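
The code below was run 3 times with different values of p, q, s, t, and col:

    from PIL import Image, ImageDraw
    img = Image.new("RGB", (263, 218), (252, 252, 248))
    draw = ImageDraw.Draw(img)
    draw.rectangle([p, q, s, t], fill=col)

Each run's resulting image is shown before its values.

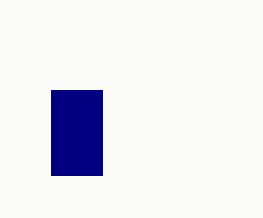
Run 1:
p = 51
q = 90
s = 102
t = 175
col = 'navy'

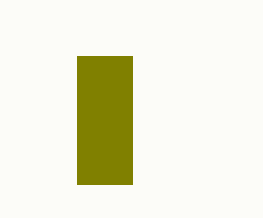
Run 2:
p = 77, q = 56, s = 132, t = 184, col = 'olive'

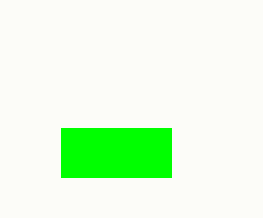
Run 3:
p = 61, q = 128, s = 171, t = 177, col = 'lime'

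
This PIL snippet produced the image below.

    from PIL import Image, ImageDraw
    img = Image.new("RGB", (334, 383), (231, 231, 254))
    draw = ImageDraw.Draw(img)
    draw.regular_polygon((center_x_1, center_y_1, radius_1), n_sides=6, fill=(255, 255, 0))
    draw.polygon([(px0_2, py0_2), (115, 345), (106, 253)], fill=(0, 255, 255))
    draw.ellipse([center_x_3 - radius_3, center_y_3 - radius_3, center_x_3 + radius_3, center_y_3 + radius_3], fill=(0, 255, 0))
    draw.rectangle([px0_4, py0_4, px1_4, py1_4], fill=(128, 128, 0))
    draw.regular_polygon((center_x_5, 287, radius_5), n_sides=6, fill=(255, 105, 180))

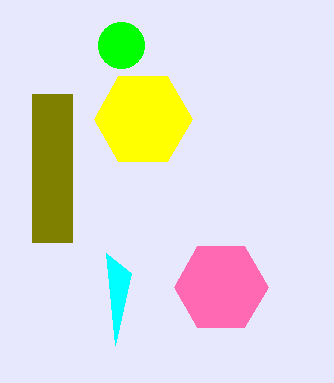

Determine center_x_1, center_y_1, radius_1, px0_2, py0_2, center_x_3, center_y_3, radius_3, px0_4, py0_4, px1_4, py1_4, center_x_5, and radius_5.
center_x_1 = 143; center_y_1 = 119; radius_1 = 49; px0_2 = 131; py0_2 = 273; center_x_3 = 121; center_y_3 = 45; radius_3 = 23; px0_4 = 32; py0_4 = 94; px1_4 = 72; py1_4 = 242; center_x_5 = 221; radius_5 = 47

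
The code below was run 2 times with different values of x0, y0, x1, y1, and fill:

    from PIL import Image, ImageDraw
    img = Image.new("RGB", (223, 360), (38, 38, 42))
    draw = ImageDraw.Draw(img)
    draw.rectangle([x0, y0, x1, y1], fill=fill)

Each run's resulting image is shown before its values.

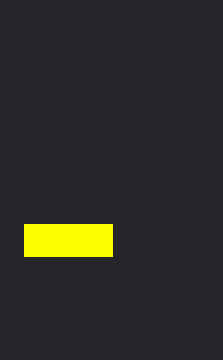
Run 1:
x0 = 24; y0 = 224; x1 = 112; y1 = 256; fill = 'yellow'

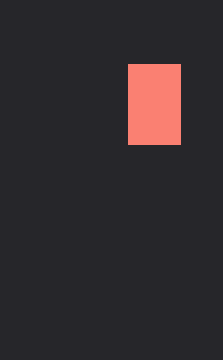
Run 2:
x0 = 128; y0 = 64; x1 = 180; y1 = 144; fill = 'salmon'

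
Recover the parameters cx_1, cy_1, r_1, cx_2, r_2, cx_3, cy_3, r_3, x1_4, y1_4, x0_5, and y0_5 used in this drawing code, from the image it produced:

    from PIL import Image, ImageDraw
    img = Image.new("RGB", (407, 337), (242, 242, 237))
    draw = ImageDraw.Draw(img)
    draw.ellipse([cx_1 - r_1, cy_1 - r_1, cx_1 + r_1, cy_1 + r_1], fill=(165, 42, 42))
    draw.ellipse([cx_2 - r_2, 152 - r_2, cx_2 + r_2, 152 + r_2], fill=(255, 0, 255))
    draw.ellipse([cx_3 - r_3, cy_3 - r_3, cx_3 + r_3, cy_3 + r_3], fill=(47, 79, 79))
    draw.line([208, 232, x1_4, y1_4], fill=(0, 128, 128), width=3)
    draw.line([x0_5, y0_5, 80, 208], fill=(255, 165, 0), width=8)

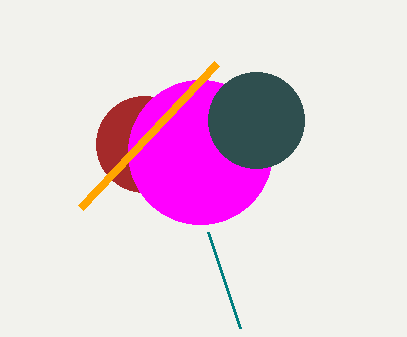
cx_1 = 144; cy_1 = 144; r_1 = 48; cx_2 = 200; r_2 = 72; cx_3 = 256; cy_3 = 120; r_3 = 48; x1_4 = 240; y1_4 = 328; x0_5 = 216; y0_5 = 64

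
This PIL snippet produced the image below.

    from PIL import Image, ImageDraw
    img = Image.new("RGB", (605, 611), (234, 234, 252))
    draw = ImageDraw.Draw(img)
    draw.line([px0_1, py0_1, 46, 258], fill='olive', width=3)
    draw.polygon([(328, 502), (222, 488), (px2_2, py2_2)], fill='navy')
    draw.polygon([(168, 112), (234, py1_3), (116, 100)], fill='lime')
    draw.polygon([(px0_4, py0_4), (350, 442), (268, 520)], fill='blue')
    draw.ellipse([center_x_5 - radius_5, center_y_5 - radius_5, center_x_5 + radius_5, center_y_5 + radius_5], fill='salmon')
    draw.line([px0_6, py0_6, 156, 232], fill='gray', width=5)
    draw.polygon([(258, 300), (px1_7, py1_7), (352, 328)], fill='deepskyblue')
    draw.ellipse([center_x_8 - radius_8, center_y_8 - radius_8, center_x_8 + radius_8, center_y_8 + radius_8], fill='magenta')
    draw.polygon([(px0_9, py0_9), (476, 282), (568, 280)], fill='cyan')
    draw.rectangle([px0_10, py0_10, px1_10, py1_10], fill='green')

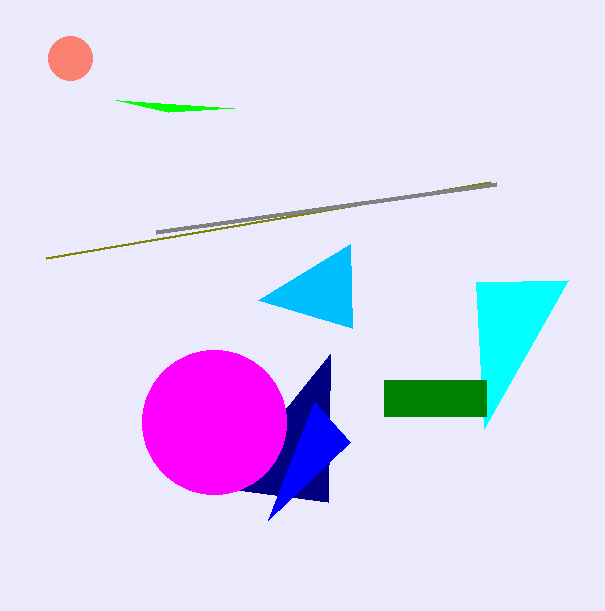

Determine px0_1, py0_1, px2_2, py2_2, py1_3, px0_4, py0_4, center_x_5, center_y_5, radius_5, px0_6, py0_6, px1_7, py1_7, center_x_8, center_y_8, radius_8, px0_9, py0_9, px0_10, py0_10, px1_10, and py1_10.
px0_1 = 490
py0_1 = 182
px2_2 = 330
py2_2 = 354
py1_3 = 108
px0_4 = 314
py0_4 = 402
center_x_5 = 70
center_y_5 = 58
radius_5 = 22
px0_6 = 496
py0_6 = 184
px1_7 = 350
py1_7 = 244
center_x_8 = 214
center_y_8 = 422
radius_8 = 72
px0_9 = 484
py0_9 = 428
px0_10 = 384
py0_10 = 380
px1_10 = 486
py1_10 = 416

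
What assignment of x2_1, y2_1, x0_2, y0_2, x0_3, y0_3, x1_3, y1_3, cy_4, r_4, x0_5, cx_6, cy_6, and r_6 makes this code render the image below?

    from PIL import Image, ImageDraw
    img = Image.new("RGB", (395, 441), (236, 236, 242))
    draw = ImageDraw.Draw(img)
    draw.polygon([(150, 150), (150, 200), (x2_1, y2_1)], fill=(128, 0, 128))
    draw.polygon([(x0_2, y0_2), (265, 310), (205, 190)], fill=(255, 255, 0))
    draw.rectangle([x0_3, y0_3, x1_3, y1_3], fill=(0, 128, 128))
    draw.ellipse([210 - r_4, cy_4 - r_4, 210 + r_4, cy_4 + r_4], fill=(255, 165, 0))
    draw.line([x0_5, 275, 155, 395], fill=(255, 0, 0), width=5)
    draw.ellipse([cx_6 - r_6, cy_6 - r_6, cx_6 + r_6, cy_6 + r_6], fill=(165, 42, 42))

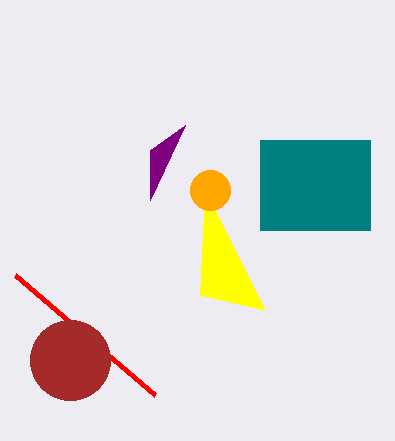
x2_1 = 185, y2_1 = 125, x0_2 = 200, y0_2 = 295, x0_3 = 260, y0_3 = 140, x1_3 = 370, y1_3 = 230, cy_4 = 190, r_4 = 20, x0_5 = 15, cx_6 = 70, cy_6 = 360, r_6 = 40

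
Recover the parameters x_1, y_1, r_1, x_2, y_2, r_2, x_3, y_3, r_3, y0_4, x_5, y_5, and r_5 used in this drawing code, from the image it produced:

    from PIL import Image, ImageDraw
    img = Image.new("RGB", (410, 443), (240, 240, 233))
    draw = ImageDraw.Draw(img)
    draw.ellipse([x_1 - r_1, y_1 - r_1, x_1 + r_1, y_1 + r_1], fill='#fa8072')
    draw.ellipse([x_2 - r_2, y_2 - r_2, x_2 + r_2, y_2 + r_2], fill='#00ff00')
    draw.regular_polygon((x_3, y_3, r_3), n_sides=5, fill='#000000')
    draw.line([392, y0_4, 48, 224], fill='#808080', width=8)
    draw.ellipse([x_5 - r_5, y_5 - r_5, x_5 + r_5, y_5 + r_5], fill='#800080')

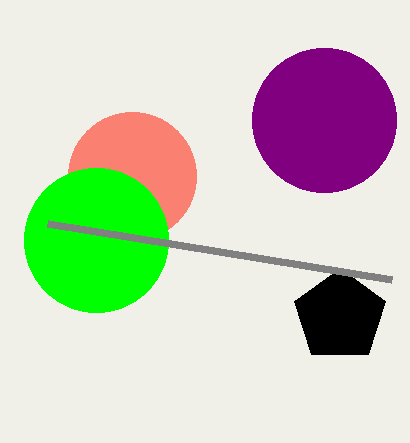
x_1 = 132, y_1 = 176, r_1 = 64, x_2 = 96, y_2 = 240, r_2 = 72, x_3 = 340, y_3 = 316, r_3 = 48, y0_4 = 280, x_5 = 324, y_5 = 120, r_5 = 72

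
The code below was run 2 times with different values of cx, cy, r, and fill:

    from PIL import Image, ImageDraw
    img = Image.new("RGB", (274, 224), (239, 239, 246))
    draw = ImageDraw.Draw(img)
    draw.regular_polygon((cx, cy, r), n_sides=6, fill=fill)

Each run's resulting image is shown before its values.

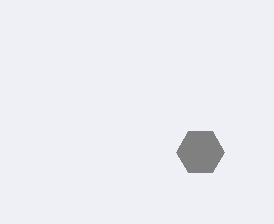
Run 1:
cx = 200, cy = 152, r = 24, fill = 'gray'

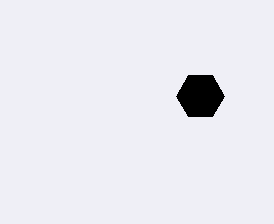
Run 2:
cx = 200, cy = 96, r = 24, fill = 'black'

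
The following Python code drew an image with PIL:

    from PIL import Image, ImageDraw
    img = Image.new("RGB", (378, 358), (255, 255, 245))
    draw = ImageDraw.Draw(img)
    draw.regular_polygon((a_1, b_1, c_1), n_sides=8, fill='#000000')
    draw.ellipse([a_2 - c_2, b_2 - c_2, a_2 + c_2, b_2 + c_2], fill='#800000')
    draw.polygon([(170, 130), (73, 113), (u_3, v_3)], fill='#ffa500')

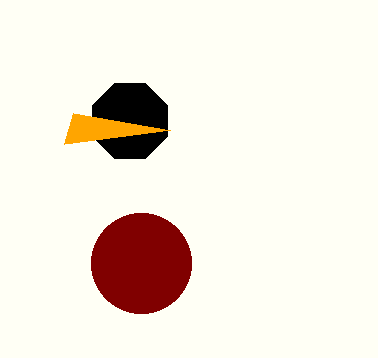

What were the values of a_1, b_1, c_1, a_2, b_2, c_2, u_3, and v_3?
a_1 = 130
b_1 = 121
c_1 = 41
a_2 = 141
b_2 = 263
c_2 = 50
u_3 = 64
v_3 = 144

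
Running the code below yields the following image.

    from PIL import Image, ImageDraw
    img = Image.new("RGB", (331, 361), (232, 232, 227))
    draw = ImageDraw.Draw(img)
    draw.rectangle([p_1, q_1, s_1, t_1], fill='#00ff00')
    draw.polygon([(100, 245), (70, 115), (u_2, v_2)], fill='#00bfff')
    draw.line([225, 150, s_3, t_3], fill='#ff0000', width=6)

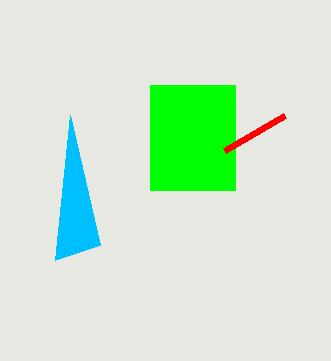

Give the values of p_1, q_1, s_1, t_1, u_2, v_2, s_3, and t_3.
p_1 = 150
q_1 = 85
s_1 = 235
t_1 = 190
u_2 = 55
v_2 = 260
s_3 = 285
t_3 = 115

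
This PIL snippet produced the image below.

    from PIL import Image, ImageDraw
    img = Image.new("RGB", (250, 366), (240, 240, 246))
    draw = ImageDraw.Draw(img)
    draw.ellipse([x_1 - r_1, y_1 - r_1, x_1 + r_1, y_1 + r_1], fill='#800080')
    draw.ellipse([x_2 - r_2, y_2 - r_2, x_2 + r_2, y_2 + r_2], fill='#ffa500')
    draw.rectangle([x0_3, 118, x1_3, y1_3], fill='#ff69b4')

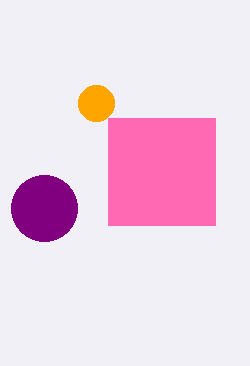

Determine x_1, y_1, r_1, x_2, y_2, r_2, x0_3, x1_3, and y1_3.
x_1 = 44, y_1 = 208, r_1 = 33, x_2 = 96, y_2 = 103, r_2 = 18, x0_3 = 108, x1_3 = 215, y1_3 = 225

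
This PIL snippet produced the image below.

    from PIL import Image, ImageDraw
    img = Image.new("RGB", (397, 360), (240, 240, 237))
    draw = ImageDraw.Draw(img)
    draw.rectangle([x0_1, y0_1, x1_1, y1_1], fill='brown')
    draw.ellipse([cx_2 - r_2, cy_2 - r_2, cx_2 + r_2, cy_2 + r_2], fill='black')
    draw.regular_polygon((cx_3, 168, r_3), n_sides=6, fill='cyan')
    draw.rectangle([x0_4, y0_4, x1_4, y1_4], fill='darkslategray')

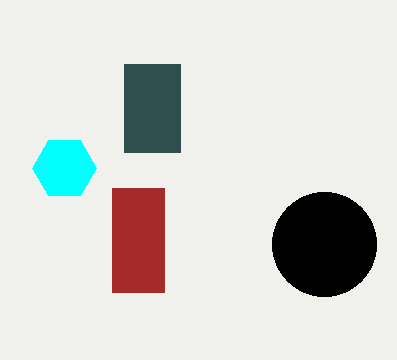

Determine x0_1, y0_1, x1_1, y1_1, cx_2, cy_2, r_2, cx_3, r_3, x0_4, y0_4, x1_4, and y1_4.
x0_1 = 112, y0_1 = 188, x1_1 = 164, y1_1 = 292, cx_2 = 324, cy_2 = 244, r_2 = 52, cx_3 = 64, r_3 = 32, x0_4 = 124, y0_4 = 64, x1_4 = 180, y1_4 = 152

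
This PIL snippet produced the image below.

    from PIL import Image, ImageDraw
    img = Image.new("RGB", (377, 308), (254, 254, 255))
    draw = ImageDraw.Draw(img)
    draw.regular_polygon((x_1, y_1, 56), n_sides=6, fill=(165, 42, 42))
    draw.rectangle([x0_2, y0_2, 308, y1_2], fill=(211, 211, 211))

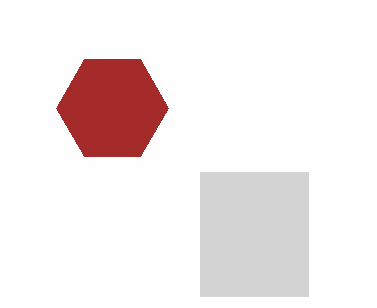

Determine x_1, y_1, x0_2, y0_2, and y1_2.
x_1 = 112, y_1 = 108, x0_2 = 200, y0_2 = 172, y1_2 = 296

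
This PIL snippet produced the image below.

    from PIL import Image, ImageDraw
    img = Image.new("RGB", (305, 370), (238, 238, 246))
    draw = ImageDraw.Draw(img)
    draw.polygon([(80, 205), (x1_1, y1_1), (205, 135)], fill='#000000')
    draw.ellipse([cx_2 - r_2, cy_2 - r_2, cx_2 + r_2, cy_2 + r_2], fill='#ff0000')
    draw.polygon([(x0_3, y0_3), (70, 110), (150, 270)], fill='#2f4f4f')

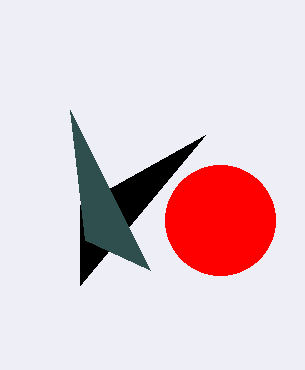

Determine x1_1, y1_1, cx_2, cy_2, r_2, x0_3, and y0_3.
x1_1 = 80
y1_1 = 285
cx_2 = 220
cy_2 = 220
r_2 = 55
x0_3 = 85
y0_3 = 240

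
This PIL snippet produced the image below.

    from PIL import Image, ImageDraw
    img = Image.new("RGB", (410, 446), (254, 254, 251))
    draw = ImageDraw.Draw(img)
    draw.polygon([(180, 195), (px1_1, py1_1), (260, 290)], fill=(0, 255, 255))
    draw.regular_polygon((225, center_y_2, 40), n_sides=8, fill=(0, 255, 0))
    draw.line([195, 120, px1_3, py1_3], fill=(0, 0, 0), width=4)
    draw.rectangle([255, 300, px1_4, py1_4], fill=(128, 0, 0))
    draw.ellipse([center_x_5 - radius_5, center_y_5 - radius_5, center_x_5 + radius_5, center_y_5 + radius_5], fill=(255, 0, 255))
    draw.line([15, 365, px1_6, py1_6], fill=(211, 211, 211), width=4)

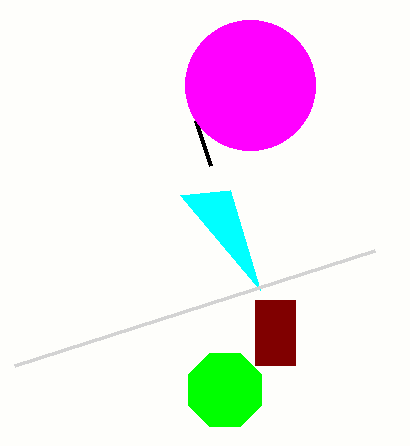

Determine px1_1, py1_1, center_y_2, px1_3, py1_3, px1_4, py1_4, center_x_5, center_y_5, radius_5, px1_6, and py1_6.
px1_1 = 230; py1_1 = 190; center_y_2 = 390; px1_3 = 210; py1_3 = 165; px1_4 = 295; py1_4 = 365; center_x_5 = 250; center_y_5 = 85; radius_5 = 65; px1_6 = 375; py1_6 = 250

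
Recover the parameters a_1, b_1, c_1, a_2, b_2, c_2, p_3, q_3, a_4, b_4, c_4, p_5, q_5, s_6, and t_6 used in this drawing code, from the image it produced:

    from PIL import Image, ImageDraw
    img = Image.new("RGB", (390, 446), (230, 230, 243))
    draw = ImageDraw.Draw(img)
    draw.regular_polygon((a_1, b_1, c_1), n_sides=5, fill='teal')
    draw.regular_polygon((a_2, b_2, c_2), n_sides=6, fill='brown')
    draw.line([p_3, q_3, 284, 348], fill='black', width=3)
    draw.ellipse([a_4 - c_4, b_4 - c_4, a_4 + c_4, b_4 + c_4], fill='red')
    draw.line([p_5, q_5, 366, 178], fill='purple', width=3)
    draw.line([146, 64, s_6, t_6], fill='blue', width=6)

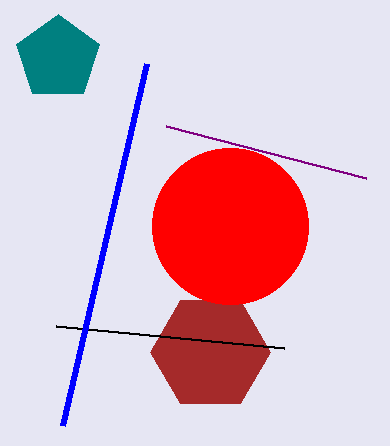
a_1 = 58
b_1 = 58
c_1 = 44
a_2 = 210
b_2 = 352
c_2 = 60
p_3 = 56
q_3 = 326
a_4 = 230
b_4 = 226
c_4 = 78
p_5 = 166
q_5 = 126
s_6 = 62
t_6 = 426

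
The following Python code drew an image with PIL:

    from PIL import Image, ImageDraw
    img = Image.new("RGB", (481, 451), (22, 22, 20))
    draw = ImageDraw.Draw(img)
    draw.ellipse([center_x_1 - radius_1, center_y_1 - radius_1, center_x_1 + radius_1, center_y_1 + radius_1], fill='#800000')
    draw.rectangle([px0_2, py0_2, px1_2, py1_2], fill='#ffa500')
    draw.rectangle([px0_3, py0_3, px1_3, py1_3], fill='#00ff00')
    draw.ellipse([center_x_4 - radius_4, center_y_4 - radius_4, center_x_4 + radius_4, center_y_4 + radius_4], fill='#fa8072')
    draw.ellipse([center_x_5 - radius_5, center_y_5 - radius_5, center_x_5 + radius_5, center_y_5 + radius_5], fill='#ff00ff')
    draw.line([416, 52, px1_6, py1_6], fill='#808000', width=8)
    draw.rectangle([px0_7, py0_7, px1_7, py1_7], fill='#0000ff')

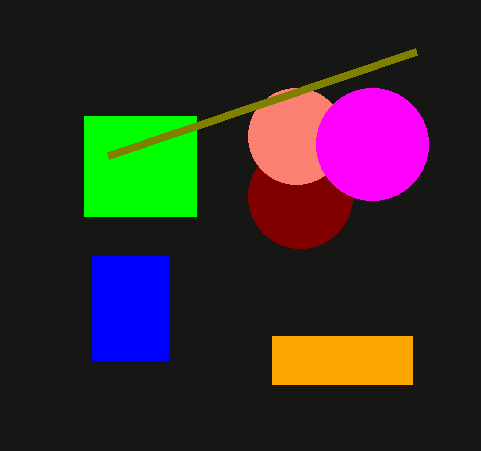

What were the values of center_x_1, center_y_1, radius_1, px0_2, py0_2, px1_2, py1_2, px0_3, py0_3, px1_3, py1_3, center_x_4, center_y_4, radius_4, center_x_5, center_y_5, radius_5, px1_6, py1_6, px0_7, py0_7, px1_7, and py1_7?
center_x_1 = 300, center_y_1 = 196, radius_1 = 52, px0_2 = 272, py0_2 = 336, px1_2 = 412, py1_2 = 384, px0_3 = 84, py0_3 = 116, px1_3 = 196, py1_3 = 216, center_x_4 = 296, center_y_4 = 136, radius_4 = 48, center_x_5 = 372, center_y_5 = 144, radius_5 = 56, px1_6 = 108, py1_6 = 156, px0_7 = 92, py0_7 = 256, px1_7 = 168, py1_7 = 360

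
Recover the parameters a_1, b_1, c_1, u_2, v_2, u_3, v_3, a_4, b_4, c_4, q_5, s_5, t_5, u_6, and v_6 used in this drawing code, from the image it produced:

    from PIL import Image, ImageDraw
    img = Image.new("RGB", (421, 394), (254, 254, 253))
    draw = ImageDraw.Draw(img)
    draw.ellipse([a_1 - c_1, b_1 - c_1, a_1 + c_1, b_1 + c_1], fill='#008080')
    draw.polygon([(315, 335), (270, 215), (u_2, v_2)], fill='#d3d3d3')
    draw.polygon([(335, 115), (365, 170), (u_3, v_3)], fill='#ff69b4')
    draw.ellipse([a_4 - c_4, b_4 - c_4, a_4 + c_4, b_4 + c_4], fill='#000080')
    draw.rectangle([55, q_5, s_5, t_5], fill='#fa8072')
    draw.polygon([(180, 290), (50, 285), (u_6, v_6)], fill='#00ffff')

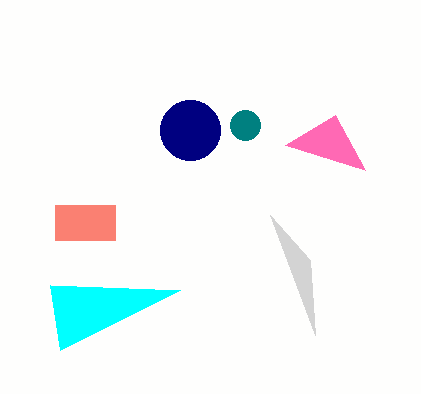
a_1 = 245; b_1 = 125; c_1 = 15; u_2 = 310; v_2 = 260; u_3 = 285; v_3 = 145; a_4 = 190; b_4 = 130; c_4 = 30; q_5 = 205; s_5 = 115; t_5 = 240; u_6 = 60; v_6 = 350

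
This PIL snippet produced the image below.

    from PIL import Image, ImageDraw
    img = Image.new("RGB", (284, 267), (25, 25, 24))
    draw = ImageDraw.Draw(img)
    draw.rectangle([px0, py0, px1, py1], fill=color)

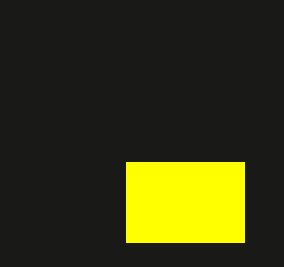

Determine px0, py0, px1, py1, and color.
px0 = 126, py0 = 162, px1 = 244, py1 = 242, color = 'yellow'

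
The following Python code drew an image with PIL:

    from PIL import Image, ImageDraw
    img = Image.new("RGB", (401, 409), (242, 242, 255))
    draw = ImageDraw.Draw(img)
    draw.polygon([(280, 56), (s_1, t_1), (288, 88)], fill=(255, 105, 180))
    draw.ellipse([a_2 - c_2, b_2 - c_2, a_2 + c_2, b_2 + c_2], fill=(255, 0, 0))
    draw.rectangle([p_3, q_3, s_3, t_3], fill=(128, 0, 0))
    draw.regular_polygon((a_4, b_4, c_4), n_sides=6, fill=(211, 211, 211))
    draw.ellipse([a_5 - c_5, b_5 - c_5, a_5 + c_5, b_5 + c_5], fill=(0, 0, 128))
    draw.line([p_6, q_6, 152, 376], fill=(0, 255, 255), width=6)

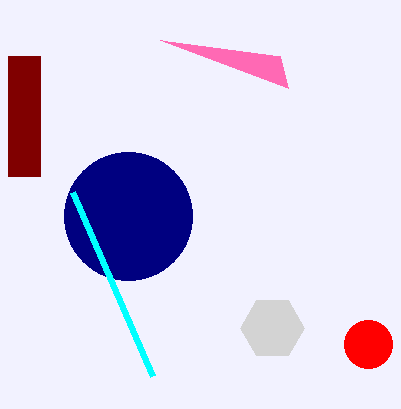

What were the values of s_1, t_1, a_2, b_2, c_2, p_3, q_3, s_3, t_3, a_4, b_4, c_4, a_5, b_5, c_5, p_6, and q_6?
s_1 = 160, t_1 = 40, a_2 = 368, b_2 = 344, c_2 = 24, p_3 = 8, q_3 = 56, s_3 = 40, t_3 = 176, a_4 = 272, b_4 = 328, c_4 = 32, a_5 = 128, b_5 = 216, c_5 = 64, p_6 = 72, q_6 = 192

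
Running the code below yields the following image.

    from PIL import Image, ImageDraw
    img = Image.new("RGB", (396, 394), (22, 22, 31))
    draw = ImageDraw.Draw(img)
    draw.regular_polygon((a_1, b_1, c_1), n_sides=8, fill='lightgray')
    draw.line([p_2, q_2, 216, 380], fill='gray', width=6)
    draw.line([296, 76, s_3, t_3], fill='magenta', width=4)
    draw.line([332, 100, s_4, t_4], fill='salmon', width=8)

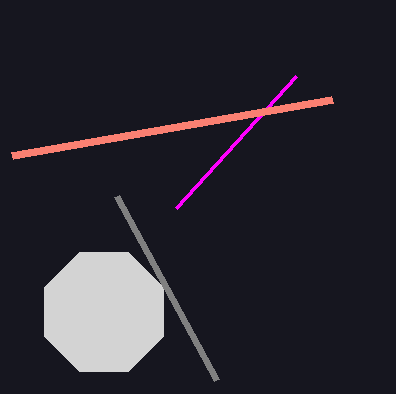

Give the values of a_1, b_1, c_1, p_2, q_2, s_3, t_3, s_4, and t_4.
a_1 = 104
b_1 = 312
c_1 = 64
p_2 = 116
q_2 = 196
s_3 = 176
t_3 = 208
s_4 = 12
t_4 = 156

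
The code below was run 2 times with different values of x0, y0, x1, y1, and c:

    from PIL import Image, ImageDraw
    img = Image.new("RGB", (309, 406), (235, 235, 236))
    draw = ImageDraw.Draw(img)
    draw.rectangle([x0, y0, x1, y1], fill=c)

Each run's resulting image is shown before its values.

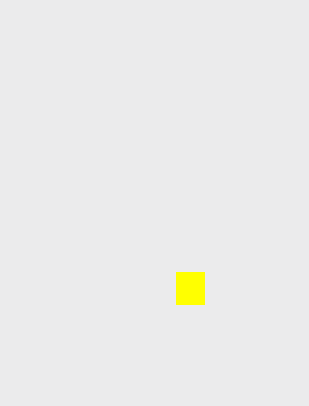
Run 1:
x0 = 176, y0 = 272, x1 = 204, y1 = 304, c = 'yellow'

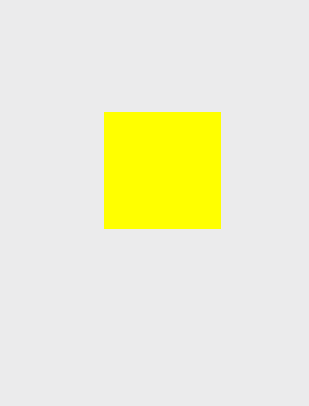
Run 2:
x0 = 104; y0 = 112; x1 = 220; y1 = 228; c = 'yellow'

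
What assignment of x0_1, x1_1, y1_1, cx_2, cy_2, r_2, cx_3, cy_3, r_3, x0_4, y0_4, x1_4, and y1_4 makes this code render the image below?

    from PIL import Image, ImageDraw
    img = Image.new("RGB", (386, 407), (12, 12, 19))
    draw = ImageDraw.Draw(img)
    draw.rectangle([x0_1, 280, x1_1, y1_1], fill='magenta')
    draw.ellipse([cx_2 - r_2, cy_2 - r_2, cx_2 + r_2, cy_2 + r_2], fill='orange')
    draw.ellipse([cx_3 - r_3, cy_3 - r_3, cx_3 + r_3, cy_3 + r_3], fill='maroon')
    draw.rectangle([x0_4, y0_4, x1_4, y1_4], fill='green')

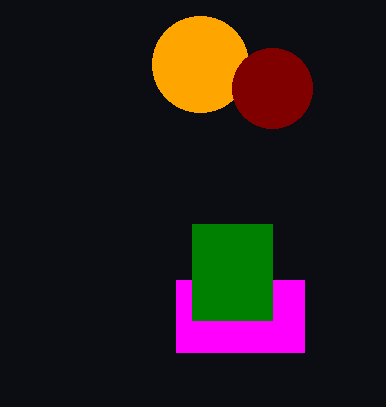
x0_1 = 176; x1_1 = 304; y1_1 = 352; cx_2 = 200; cy_2 = 64; r_2 = 48; cx_3 = 272; cy_3 = 88; r_3 = 40; x0_4 = 192; y0_4 = 224; x1_4 = 272; y1_4 = 320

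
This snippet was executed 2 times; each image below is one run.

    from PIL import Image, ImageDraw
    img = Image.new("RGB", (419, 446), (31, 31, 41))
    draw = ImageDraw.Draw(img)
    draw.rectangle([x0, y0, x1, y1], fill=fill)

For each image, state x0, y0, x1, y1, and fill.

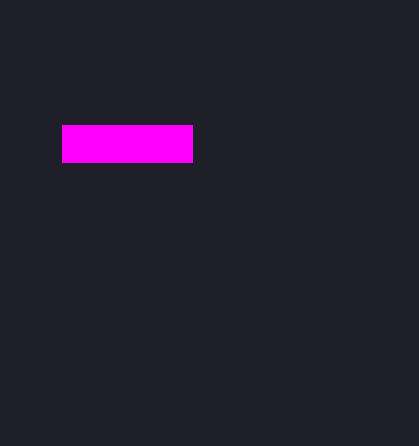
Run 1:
x0 = 62, y0 = 125, x1 = 192, y1 = 162, fill = 'magenta'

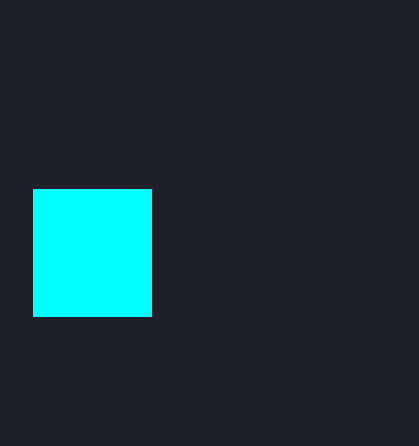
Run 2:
x0 = 33
y0 = 189
x1 = 151
y1 = 316
fill = 'cyan'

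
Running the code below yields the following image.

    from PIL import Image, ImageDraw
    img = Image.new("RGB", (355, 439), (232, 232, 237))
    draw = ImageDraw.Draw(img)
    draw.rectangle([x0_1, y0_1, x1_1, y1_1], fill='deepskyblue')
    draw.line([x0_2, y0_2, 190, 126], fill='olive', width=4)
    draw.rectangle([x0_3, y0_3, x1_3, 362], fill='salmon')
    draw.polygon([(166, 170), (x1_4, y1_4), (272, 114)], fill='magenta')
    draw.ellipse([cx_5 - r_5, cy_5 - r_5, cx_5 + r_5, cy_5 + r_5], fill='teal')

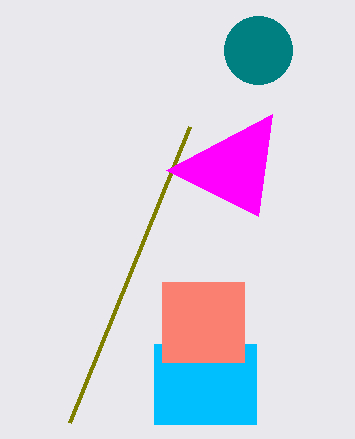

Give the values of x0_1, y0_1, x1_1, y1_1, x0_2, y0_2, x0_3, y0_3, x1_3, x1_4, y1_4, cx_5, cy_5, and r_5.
x0_1 = 154; y0_1 = 344; x1_1 = 256; y1_1 = 424; x0_2 = 70; y0_2 = 422; x0_3 = 162; y0_3 = 282; x1_3 = 244; x1_4 = 258; y1_4 = 216; cx_5 = 258; cy_5 = 50; r_5 = 34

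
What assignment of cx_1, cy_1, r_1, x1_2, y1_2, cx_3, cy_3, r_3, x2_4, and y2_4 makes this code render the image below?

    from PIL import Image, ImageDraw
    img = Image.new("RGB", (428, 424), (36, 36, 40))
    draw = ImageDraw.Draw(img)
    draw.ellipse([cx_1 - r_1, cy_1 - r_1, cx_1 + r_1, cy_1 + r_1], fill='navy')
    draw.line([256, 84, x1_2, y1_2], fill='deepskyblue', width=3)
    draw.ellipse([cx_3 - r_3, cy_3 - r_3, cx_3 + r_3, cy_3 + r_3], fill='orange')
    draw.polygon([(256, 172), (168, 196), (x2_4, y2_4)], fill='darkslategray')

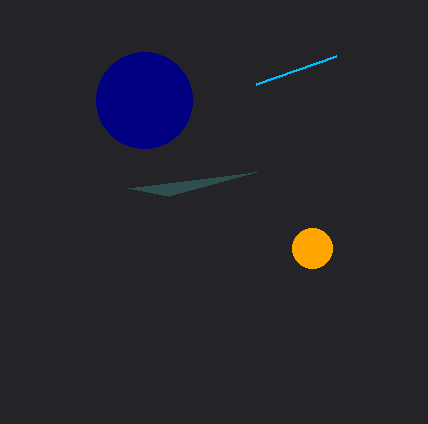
cx_1 = 144
cy_1 = 100
r_1 = 48
x1_2 = 336
y1_2 = 56
cx_3 = 312
cy_3 = 248
r_3 = 20
x2_4 = 128
y2_4 = 188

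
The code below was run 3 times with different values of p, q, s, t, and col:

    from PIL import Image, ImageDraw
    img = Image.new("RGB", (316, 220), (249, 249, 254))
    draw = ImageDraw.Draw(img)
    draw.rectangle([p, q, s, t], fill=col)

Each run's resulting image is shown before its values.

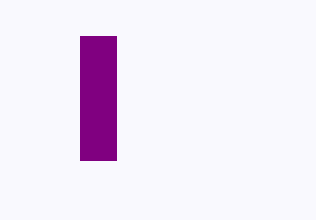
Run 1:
p = 80; q = 36; s = 116; t = 160; col = 'purple'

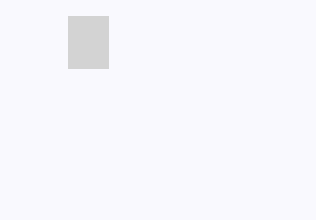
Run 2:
p = 68, q = 16, s = 108, t = 68, col = 'lightgray'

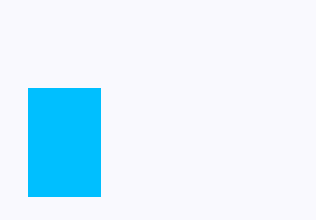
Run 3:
p = 28; q = 88; s = 100; t = 196; col = 'deepskyblue'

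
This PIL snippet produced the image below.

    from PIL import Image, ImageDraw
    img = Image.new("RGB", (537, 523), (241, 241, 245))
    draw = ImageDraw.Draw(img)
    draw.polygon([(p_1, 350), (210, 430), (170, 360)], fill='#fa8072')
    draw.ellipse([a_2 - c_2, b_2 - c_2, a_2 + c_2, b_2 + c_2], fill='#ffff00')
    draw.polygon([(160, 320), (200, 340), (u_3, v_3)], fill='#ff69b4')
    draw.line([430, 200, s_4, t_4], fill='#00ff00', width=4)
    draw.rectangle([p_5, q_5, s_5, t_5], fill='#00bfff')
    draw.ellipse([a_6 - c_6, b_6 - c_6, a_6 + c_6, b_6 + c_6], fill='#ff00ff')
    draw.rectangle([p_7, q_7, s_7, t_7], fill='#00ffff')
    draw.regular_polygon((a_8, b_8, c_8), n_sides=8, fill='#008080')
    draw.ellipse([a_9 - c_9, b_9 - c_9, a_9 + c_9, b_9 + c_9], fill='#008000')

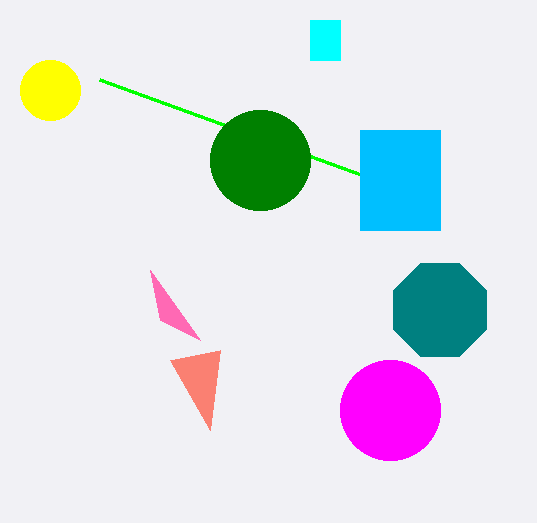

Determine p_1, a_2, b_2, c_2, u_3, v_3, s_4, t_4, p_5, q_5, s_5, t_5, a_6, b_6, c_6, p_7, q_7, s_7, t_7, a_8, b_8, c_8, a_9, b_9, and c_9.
p_1 = 220; a_2 = 50; b_2 = 90; c_2 = 30; u_3 = 150; v_3 = 270; s_4 = 100; t_4 = 80; p_5 = 360; q_5 = 130; s_5 = 440; t_5 = 230; a_6 = 390; b_6 = 410; c_6 = 50; p_7 = 310; q_7 = 20; s_7 = 340; t_7 = 60; a_8 = 440; b_8 = 310; c_8 = 50; a_9 = 260; b_9 = 160; c_9 = 50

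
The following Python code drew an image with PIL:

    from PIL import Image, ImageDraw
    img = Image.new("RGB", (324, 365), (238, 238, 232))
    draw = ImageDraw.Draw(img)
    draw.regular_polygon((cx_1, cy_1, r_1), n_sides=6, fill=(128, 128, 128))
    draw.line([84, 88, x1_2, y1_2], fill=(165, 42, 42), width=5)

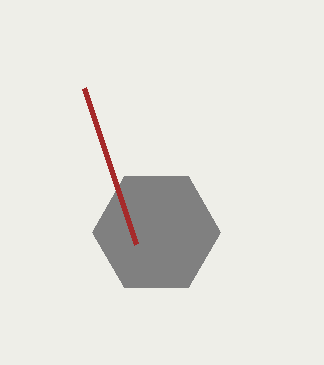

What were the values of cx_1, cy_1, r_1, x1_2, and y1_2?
cx_1 = 156, cy_1 = 232, r_1 = 64, x1_2 = 136, y1_2 = 244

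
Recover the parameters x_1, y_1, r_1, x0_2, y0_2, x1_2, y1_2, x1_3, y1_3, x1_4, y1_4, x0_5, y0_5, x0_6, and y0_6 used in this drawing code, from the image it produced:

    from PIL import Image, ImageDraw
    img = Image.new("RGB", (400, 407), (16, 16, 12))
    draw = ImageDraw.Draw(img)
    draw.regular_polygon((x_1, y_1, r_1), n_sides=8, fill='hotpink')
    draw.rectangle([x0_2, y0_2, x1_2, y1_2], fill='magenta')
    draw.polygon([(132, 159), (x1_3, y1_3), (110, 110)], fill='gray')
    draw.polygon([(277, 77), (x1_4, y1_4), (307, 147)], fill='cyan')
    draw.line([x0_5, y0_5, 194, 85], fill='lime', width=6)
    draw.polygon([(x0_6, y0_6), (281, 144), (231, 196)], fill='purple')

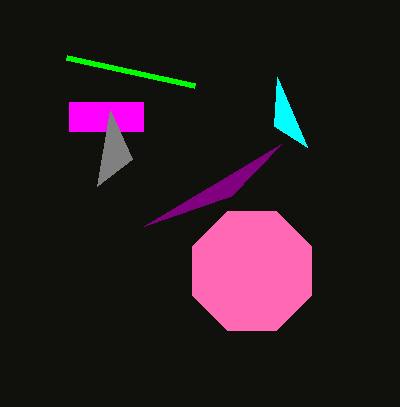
x_1 = 252; y_1 = 271; r_1 = 64; x0_2 = 69; y0_2 = 102; x1_2 = 143; y1_2 = 131; x1_3 = 97; y1_3 = 186; x1_4 = 274; y1_4 = 126; x0_5 = 66; y0_5 = 57; x0_6 = 144; y0_6 = 226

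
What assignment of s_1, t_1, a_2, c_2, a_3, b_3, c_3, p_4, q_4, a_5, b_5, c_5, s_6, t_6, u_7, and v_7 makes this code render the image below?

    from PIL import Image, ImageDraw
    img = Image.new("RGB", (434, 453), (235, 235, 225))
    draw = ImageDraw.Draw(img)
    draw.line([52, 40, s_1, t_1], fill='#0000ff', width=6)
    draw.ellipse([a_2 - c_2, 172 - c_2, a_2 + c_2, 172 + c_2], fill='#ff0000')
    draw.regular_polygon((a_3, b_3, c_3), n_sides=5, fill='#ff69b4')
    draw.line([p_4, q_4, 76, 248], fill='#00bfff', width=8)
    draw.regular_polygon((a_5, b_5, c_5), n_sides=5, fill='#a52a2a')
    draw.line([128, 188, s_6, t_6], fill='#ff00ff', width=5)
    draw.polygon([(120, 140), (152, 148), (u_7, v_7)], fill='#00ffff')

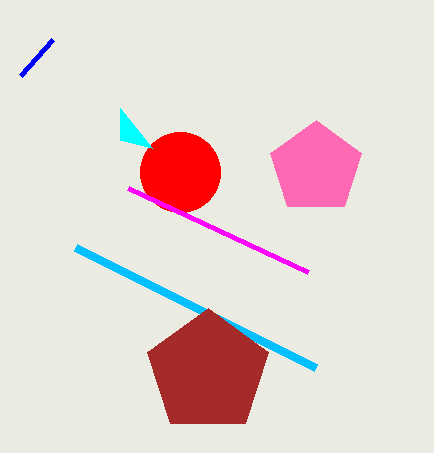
s_1 = 20; t_1 = 76; a_2 = 180; c_2 = 40; a_3 = 316; b_3 = 168; c_3 = 48; p_4 = 316; q_4 = 368; a_5 = 208; b_5 = 372; c_5 = 64; s_6 = 308; t_6 = 272; u_7 = 120; v_7 = 108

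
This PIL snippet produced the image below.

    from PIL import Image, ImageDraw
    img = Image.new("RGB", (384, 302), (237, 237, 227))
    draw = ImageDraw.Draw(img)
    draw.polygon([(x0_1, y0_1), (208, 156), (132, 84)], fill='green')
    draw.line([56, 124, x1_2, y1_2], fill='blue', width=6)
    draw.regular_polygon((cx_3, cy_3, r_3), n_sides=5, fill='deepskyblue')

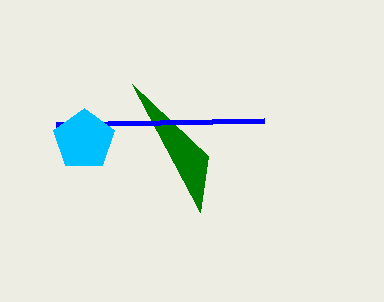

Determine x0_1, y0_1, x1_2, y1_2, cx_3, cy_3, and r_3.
x0_1 = 200; y0_1 = 212; x1_2 = 264; y1_2 = 120; cx_3 = 84; cy_3 = 140; r_3 = 32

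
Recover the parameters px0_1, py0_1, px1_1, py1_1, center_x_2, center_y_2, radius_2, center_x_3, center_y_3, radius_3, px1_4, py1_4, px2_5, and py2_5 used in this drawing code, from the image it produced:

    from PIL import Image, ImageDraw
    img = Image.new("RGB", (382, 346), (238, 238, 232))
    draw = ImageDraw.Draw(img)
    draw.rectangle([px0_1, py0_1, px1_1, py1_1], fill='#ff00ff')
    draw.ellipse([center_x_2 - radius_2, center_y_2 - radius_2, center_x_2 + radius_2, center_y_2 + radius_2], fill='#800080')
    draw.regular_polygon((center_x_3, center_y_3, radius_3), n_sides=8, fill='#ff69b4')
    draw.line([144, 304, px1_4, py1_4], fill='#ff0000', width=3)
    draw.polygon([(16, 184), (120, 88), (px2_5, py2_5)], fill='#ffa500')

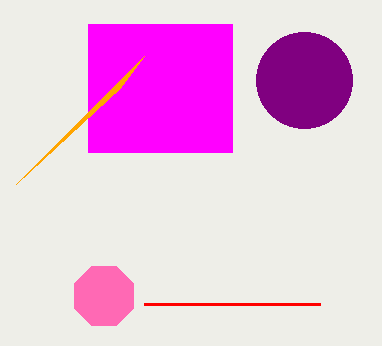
px0_1 = 88
py0_1 = 24
px1_1 = 232
py1_1 = 152
center_x_2 = 304
center_y_2 = 80
radius_2 = 48
center_x_3 = 104
center_y_3 = 296
radius_3 = 32
px1_4 = 320
py1_4 = 304
px2_5 = 144
py2_5 = 56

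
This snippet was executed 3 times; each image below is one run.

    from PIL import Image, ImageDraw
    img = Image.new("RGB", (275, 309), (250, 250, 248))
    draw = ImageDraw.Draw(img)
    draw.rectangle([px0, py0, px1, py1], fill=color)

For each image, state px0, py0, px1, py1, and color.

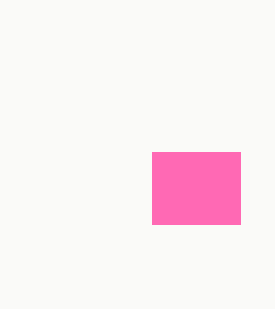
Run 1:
px0 = 152
py0 = 152
px1 = 240
py1 = 224
color = 'hotpink'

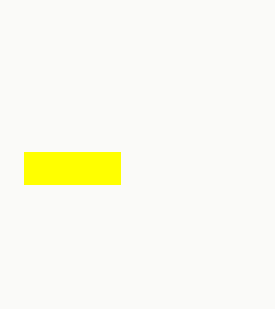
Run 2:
px0 = 24; py0 = 152; px1 = 120; py1 = 184; color = 'yellow'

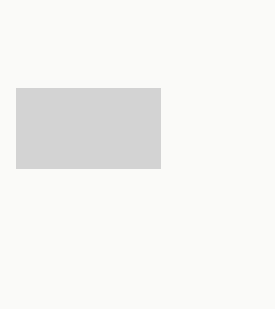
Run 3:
px0 = 16
py0 = 88
px1 = 160
py1 = 168
color = 'lightgray'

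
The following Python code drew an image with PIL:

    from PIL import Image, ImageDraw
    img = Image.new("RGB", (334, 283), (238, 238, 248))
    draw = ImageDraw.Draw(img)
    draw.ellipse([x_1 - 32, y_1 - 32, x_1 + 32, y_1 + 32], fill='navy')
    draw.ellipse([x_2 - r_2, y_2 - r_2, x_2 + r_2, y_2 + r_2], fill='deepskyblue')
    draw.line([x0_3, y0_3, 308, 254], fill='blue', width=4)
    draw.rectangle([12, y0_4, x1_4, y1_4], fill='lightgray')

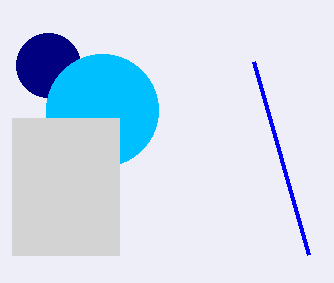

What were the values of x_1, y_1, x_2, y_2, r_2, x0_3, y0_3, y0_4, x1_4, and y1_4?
x_1 = 48
y_1 = 65
x_2 = 102
y_2 = 110
r_2 = 56
x0_3 = 253
y0_3 = 61
y0_4 = 118
x1_4 = 119
y1_4 = 255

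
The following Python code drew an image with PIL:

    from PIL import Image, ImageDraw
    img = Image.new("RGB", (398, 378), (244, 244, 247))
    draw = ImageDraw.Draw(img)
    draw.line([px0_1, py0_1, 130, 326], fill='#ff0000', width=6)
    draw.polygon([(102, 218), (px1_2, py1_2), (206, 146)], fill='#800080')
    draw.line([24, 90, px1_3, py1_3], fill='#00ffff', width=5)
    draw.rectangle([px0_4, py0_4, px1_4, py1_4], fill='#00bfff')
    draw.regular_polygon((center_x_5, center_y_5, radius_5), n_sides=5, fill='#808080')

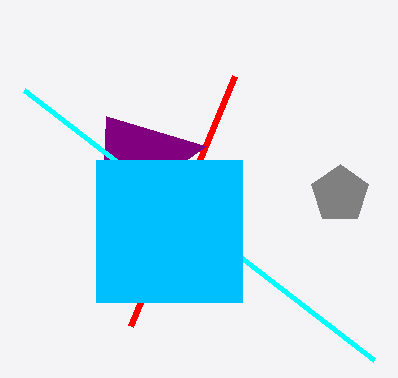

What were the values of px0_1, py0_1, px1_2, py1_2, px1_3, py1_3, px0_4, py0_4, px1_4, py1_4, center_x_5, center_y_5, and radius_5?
px0_1 = 234
py0_1 = 76
px1_2 = 106
py1_2 = 116
px1_3 = 374
py1_3 = 360
px0_4 = 96
py0_4 = 160
px1_4 = 242
py1_4 = 302
center_x_5 = 340
center_y_5 = 194
radius_5 = 30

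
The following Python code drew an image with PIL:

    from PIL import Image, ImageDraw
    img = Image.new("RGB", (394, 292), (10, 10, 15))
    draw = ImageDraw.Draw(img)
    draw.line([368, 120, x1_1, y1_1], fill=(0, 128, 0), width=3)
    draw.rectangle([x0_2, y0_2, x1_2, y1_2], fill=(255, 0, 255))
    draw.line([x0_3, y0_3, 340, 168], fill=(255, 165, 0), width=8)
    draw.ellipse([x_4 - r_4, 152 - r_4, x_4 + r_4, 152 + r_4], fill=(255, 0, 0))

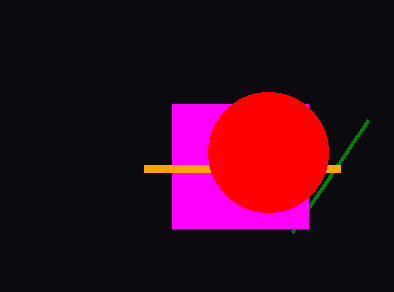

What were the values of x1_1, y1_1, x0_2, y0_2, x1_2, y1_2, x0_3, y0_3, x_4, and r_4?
x1_1 = 292; y1_1 = 232; x0_2 = 172; y0_2 = 104; x1_2 = 308; y1_2 = 228; x0_3 = 144; y0_3 = 168; x_4 = 268; r_4 = 60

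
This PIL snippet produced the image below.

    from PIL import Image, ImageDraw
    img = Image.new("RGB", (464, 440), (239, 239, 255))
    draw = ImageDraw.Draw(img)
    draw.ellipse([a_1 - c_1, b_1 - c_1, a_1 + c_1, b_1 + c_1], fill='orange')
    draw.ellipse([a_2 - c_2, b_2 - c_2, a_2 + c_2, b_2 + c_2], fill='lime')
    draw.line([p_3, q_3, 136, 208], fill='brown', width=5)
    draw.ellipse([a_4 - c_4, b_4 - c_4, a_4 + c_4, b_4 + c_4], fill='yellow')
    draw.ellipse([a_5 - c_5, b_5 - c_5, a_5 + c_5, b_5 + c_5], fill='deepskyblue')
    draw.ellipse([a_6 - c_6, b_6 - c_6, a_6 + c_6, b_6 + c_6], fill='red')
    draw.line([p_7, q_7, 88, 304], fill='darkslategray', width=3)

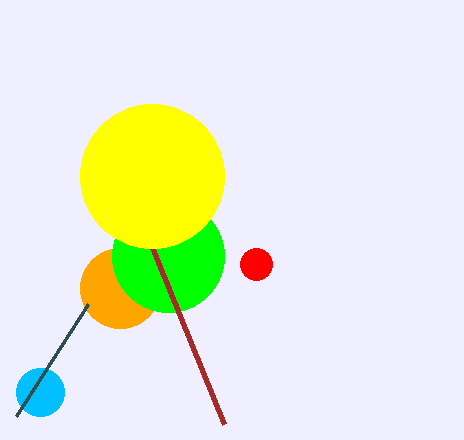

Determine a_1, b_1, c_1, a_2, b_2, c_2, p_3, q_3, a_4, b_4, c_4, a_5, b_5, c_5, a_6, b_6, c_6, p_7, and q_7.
a_1 = 120, b_1 = 288, c_1 = 40, a_2 = 168, b_2 = 256, c_2 = 56, p_3 = 224, q_3 = 424, a_4 = 152, b_4 = 176, c_4 = 72, a_5 = 40, b_5 = 392, c_5 = 24, a_6 = 256, b_6 = 264, c_6 = 16, p_7 = 16, q_7 = 416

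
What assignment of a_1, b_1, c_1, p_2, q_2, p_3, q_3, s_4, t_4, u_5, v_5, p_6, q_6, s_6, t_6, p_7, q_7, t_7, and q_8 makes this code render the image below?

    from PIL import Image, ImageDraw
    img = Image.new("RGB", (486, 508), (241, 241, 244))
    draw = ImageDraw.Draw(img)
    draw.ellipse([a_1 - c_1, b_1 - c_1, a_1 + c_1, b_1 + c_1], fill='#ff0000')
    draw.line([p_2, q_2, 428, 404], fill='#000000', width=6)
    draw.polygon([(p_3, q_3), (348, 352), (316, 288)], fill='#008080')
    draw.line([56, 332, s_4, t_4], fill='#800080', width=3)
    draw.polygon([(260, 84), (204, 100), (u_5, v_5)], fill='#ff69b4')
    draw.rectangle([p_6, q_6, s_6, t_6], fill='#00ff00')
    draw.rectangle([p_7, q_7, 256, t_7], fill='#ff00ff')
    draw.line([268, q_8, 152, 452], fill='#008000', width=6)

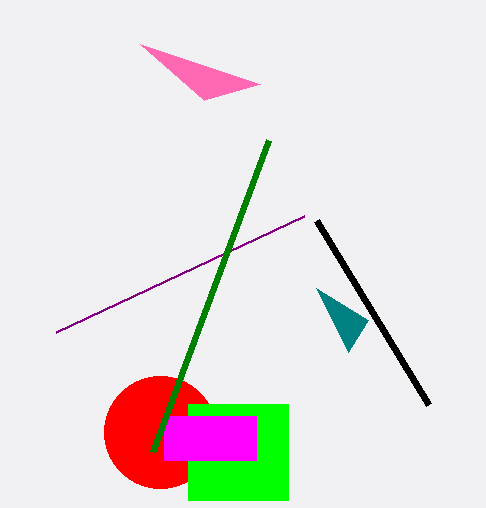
a_1 = 160
b_1 = 432
c_1 = 56
p_2 = 316
q_2 = 220
p_3 = 368
q_3 = 320
s_4 = 304
t_4 = 216
u_5 = 140
v_5 = 44
p_6 = 188
q_6 = 404
s_6 = 288
t_6 = 500
p_7 = 164
q_7 = 416
t_7 = 460
q_8 = 140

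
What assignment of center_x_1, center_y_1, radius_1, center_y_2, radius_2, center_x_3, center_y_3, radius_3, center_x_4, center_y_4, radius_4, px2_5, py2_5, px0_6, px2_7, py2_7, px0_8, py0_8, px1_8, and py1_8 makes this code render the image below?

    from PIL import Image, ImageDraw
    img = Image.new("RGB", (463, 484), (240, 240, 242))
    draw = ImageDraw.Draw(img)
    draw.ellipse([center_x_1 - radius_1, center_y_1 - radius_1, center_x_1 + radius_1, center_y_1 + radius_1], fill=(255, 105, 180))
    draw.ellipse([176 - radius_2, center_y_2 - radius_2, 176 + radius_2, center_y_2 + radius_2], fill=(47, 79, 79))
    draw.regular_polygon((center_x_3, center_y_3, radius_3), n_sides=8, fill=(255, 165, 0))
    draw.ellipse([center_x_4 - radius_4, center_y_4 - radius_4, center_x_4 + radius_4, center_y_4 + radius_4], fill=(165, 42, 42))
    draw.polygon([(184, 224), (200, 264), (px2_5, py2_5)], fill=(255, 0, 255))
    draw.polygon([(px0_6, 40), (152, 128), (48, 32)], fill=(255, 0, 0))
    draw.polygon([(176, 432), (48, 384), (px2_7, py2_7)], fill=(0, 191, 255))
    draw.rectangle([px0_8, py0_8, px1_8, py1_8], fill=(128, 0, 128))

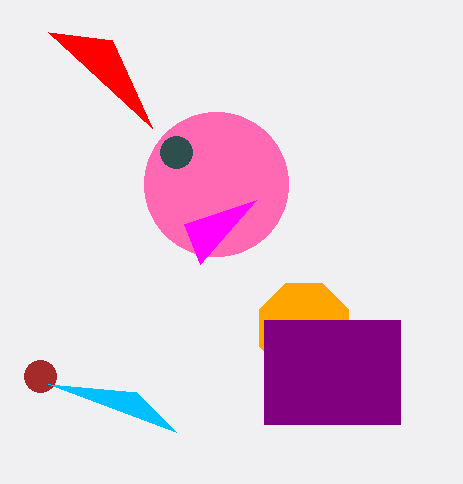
center_x_1 = 216, center_y_1 = 184, radius_1 = 72, center_y_2 = 152, radius_2 = 16, center_x_3 = 304, center_y_3 = 328, radius_3 = 48, center_x_4 = 40, center_y_4 = 376, radius_4 = 16, px2_5 = 256, py2_5 = 200, px0_6 = 112, px2_7 = 136, py2_7 = 392, px0_8 = 264, py0_8 = 320, px1_8 = 400, py1_8 = 424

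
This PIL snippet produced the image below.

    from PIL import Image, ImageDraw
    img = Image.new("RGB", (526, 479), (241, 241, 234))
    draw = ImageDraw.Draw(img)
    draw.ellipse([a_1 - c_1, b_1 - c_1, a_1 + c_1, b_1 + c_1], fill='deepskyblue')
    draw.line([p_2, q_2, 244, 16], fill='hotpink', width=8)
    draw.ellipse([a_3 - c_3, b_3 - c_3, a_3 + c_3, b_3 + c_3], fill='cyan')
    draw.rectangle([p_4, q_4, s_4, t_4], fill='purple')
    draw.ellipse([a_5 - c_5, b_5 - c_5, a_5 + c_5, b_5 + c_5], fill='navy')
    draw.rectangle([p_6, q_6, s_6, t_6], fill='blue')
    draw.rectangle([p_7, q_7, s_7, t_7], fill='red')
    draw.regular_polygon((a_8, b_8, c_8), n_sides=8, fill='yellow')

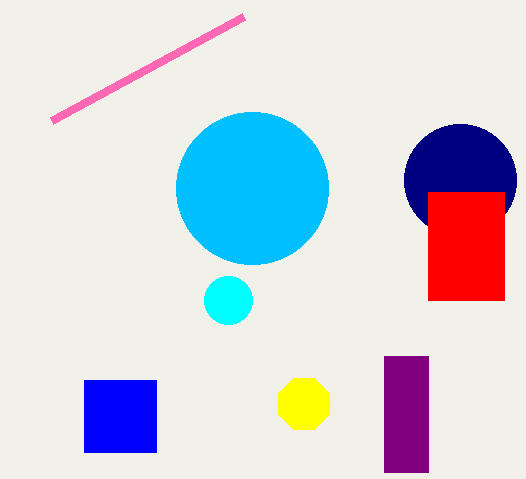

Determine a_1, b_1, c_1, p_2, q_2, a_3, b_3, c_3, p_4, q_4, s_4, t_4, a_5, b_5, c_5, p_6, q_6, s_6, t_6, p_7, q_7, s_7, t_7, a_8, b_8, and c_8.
a_1 = 252, b_1 = 188, c_1 = 76, p_2 = 52, q_2 = 120, a_3 = 228, b_3 = 300, c_3 = 24, p_4 = 384, q_4 = 356, s_4 = 428, t_4 = 472, a_5 = 460, b_5 = 180, c_5 = 56, p_6 = 84, q_6 = 380, s_6 = 156, t_6 = 452, p_7 = 428, q_7 = 192, s_7 = 504, t_7 = 300, a_8 = 304, b_8 = 404, c_8 = 28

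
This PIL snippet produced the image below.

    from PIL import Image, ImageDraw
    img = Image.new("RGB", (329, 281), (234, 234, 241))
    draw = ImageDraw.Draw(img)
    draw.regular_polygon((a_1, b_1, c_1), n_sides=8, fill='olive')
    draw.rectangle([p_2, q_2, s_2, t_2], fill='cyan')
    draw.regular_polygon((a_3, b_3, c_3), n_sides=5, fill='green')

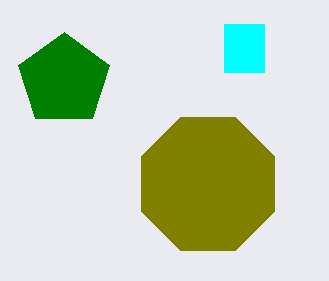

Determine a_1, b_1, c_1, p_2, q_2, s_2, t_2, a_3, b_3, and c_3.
a_1 = 208
b_1 = 184
c_1 = 72
p_2 = 224
q_2 = 24
s_2 = 264
t_2 = 72
a_3 = 64
b_3 = 80
c_3 = 48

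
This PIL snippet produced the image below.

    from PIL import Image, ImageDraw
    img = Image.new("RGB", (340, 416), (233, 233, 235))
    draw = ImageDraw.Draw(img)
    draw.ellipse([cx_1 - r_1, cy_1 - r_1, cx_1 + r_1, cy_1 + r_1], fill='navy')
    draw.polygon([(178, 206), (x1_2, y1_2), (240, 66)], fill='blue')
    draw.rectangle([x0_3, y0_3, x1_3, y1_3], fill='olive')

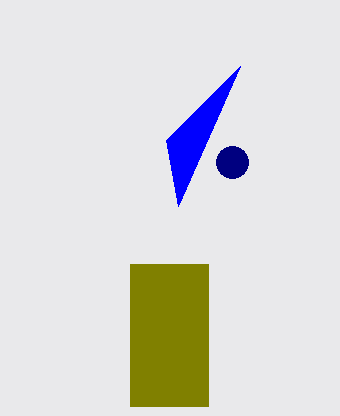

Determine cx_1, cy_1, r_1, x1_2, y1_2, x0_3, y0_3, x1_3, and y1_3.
cx_1 = 232
cy_1 = 162
r_1 = 16
x1_2 = 166
y1_2 = 140
x0_3 = 130
y0_3 = 264
x1_3 = 208
y1_3 = 406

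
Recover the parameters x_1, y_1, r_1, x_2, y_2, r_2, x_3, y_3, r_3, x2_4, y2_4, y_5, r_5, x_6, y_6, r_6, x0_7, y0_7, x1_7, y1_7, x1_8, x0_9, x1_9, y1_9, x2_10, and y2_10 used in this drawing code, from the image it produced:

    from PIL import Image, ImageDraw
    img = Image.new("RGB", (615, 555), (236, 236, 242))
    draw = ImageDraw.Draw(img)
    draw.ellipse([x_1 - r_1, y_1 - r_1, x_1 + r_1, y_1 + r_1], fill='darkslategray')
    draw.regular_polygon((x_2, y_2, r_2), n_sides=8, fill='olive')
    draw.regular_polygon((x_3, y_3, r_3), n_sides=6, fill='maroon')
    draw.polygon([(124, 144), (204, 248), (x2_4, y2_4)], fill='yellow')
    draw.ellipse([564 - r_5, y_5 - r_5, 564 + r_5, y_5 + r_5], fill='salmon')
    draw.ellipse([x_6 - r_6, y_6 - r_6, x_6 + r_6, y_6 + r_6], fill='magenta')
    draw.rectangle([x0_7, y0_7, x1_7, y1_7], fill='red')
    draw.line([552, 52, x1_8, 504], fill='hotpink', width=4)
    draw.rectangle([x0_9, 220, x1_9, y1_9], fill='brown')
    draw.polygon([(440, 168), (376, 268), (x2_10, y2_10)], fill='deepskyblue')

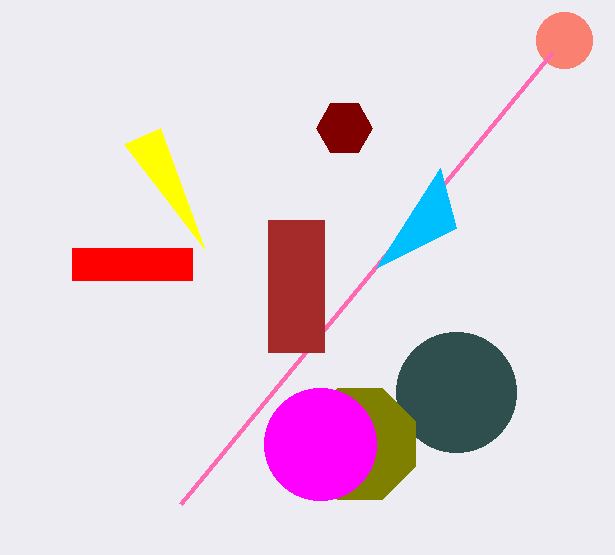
x_1 = 456
y_1 = 392
r_1 = 60
x_2 = 360
y_2 = 444
r_2 = 60
x_3 = 344
y_3 = 128
r_3 = 28
x2_4 = 160
y2_4 = 128
y_5 = 40
r_5 = 28
x_6 = 320
y_6 = 444
r_6 = 56
x0_7 = 72
y0_7 = 248
x1_7 = 192
y1_7 = 280
x1_8 = 180
x0_9 = 268
x1_9 = 324
y1_9 = 352
x2_10 = 456
y2_10 = 228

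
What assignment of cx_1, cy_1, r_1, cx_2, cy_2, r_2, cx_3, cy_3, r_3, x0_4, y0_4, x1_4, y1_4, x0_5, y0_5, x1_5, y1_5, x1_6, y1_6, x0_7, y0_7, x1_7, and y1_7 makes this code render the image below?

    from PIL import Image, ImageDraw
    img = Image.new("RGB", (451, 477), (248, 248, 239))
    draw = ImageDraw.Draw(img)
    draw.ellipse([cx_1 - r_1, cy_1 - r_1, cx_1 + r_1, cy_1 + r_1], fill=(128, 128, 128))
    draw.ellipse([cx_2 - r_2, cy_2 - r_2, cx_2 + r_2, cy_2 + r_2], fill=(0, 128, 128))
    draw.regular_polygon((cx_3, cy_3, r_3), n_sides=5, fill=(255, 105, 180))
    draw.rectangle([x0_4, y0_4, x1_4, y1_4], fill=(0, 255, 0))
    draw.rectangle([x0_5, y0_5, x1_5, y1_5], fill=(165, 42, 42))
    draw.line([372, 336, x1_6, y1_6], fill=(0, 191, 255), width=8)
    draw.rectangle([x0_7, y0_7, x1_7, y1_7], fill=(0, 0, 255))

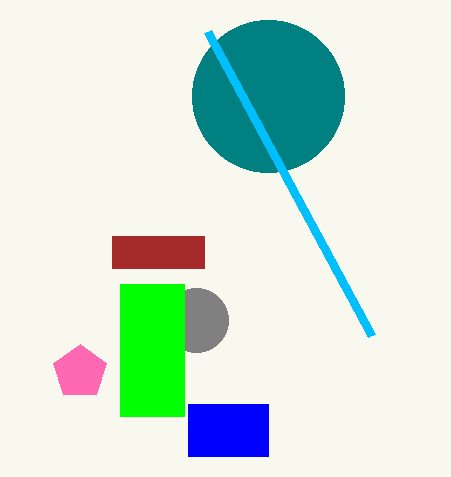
cx_1 = 196, cy_1 = 320, r_1 = 32, cx_2 = 268, cy_2 = 96, r_2 = 76, cx_3 = 80, cy_3 = 372, r_3 = 28, x0_4 = 120, y0_4 = 284, x1_4 = 184, y1_4 = 416, x0_5 = 112, y0_5 = 236, x1_5 = 204, y1_5 = 268, x1_6 = 208, y1_6 = 32, x0_7 = 188, y0_7 = 404, x1_7 = 268, y1_7 = 456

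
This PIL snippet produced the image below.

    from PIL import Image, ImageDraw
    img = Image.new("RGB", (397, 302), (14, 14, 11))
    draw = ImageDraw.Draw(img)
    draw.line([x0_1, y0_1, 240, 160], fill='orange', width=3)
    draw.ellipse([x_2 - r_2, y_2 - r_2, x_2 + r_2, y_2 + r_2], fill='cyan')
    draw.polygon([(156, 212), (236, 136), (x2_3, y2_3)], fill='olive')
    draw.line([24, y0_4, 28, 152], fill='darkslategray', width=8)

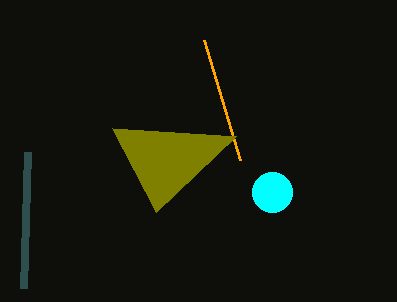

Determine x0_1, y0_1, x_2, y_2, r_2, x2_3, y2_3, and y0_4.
x0_1 = 204, y0_1 = 40, x_2 = 272, y_2 = 192, r_2 = 20, x2_3 = 112, y2_3 = 128, y0_4 = 288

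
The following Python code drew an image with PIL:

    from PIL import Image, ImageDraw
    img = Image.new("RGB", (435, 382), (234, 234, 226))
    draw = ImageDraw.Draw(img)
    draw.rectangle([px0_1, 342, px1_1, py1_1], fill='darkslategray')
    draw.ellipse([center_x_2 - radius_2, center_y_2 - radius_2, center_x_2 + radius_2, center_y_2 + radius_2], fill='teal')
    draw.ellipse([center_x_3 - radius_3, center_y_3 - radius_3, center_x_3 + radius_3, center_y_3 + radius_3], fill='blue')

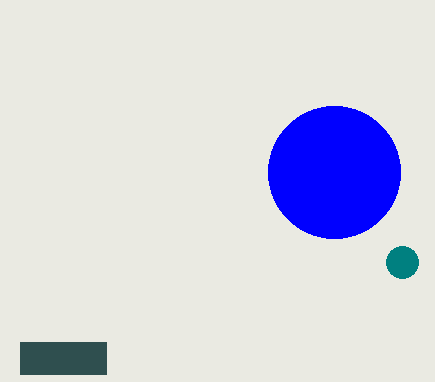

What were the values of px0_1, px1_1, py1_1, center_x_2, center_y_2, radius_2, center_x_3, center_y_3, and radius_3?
px0_1 = 20, px1_1 = 106, py1_1 = 374, center_x_2 = 402, center_y_2 = 262, radius_2 = 16, center_x_3 = 334, center_y_3 = 172, radius_3 = 66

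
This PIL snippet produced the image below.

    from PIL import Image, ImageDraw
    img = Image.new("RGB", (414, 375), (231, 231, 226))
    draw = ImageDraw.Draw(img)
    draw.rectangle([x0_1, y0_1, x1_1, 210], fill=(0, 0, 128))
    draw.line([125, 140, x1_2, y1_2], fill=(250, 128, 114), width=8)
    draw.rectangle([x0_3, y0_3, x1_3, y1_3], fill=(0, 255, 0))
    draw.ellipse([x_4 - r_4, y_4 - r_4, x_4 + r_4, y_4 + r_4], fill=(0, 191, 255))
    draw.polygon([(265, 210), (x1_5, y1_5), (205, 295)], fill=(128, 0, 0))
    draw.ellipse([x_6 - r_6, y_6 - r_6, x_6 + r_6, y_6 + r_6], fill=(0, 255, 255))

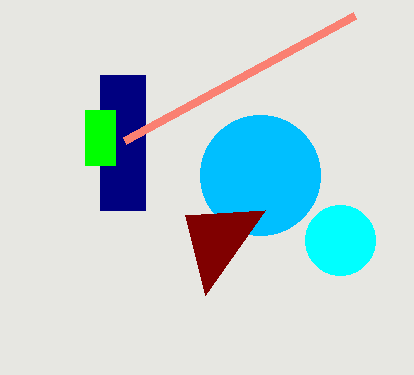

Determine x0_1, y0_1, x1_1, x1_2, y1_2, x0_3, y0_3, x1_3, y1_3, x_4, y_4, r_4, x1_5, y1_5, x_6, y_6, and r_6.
x0_1 = 100, y0_1 = 75, x1_1 = 145, x1_2 = 355, y1_2 = 15, x0_3 = 85, y0_3 = 110, x1_3 = 115, y1_3 = 165, x_4 = 260, y_4 = 175, r_4 = 60, x1_5 = 185, y1_5 = 215, x_6 = 340, y_6 = 240, r_6 = 35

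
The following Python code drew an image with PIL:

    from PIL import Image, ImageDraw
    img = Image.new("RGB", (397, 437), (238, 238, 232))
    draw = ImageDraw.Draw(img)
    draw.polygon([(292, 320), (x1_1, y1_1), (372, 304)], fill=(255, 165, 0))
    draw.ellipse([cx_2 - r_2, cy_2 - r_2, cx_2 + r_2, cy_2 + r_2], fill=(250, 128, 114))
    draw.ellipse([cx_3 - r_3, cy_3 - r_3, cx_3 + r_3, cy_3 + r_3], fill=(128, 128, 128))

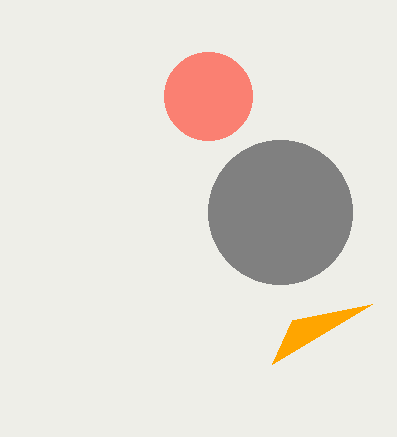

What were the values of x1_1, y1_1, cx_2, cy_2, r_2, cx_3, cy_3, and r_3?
x1_1 = 272; y1_1 = 364; cx_2 = 208; cy_2 = 96; r_2 = 44; cx_3 = 280; cy_3 = 212; r_3 = 72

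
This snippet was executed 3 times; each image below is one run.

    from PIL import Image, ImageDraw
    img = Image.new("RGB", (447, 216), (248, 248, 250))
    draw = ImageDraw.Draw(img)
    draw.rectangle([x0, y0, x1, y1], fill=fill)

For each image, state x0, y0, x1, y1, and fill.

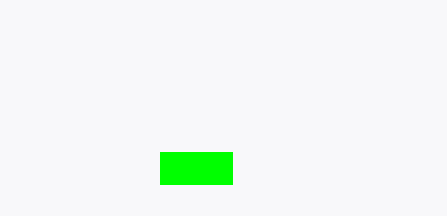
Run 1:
x0 = 160
y0 = 152
x1 = 232
y1 = 184
fill = 'lime'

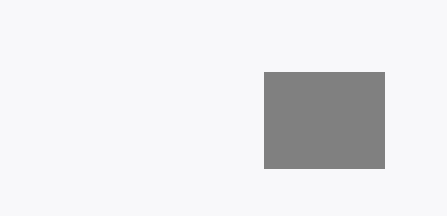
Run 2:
x0 = 264; y0 = 72; x1 = 384; y1 = 168; fill = 'gray'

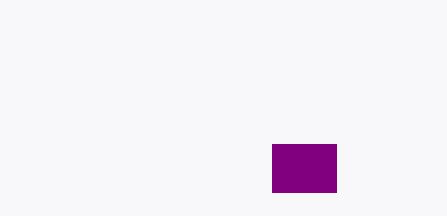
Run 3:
x0 = 272
y0 = 144
x1 = 336
y1 = 192
fill = 'purple'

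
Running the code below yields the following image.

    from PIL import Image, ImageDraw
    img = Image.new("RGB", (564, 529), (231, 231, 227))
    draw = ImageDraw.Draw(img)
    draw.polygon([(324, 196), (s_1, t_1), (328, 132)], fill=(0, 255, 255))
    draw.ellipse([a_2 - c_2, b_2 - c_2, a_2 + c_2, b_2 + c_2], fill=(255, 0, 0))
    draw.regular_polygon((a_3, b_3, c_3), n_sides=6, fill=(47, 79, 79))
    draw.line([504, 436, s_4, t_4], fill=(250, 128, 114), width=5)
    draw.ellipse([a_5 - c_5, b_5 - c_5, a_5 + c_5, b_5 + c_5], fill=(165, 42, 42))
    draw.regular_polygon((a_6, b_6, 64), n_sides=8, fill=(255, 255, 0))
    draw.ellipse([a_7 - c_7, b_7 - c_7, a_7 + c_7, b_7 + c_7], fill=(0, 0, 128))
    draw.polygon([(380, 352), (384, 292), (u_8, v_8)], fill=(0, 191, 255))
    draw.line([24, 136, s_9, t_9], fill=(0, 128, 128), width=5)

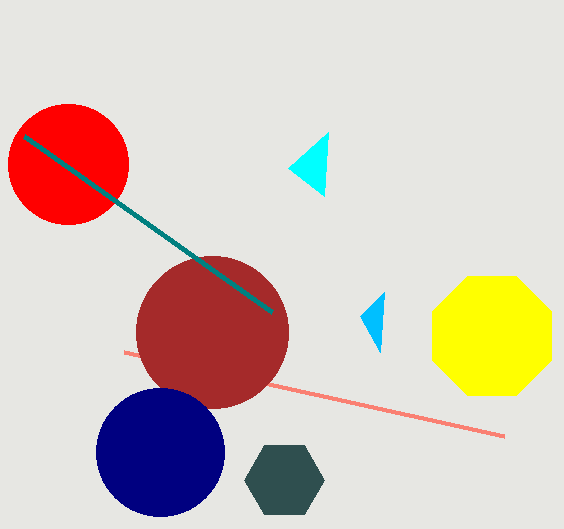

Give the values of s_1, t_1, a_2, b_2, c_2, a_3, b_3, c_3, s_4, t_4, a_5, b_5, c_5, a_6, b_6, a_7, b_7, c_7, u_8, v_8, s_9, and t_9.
s_1 = 288, t_1 = 168, a_2 = 68, b_2 = 164, c_2 = 60, a_3 = 284, b_3 = 480, c_3 = 40, s_4 = 124, t_4 = 352, a_5 = 212, b_5 = 332, c_5 = 76, a_6 = 492, b_6 = 336, a_7 = 160, b_7 = 452, c_7 = 64, u_8 = 360, v_8 = 316, s_9 = 272, t_9 = 312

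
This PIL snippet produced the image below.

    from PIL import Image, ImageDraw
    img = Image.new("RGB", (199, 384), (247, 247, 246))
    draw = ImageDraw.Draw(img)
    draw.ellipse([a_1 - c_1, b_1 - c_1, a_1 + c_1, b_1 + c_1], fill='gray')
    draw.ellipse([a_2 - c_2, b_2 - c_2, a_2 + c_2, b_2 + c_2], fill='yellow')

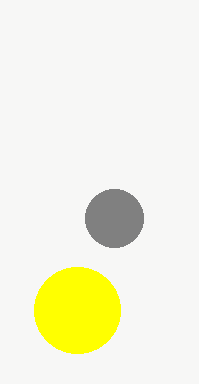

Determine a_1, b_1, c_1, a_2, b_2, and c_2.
a_1 = 114
b_1 = 218
c_1 = 29
a_2 = 77
b_2 = 310
c_2 = 43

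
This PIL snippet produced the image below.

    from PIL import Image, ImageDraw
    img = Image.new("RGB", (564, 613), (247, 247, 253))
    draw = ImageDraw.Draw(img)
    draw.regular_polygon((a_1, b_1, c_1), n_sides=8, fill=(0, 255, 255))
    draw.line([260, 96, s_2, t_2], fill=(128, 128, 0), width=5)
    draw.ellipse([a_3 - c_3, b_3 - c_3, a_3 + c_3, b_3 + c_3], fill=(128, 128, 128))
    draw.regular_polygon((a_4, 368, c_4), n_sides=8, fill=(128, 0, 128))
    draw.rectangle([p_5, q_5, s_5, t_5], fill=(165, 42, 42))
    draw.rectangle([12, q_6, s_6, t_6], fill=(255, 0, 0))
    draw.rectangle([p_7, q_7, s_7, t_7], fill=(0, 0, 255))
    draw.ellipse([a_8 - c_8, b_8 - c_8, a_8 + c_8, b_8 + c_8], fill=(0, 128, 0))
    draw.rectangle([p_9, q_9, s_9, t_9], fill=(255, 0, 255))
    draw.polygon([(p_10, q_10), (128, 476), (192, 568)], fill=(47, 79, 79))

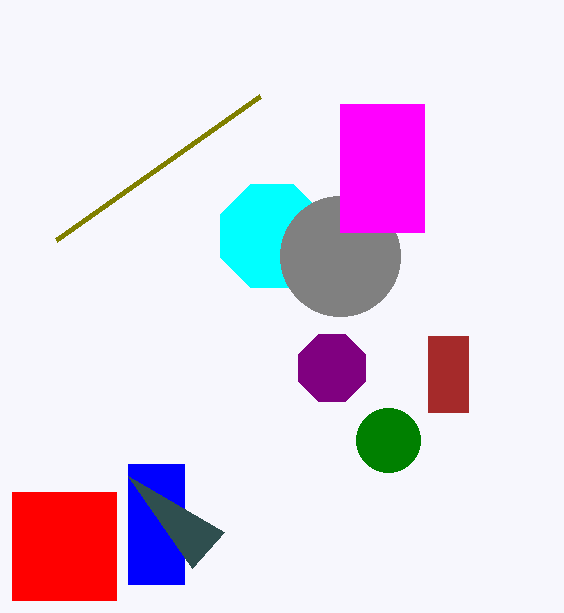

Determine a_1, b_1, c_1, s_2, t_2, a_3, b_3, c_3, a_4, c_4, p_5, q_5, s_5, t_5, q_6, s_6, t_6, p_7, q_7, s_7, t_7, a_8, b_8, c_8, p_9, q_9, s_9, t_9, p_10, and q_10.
a_1 = 272
b_1 = 236
c_1 = 56
s_2 = 56
t_2 = 240
a_3 = 340
b_3 = 256
c_3 = 60
a_4 = 332
c_4 = 36
p_5 = 428
q_5 = 336
s_5 = 468
t_5 = 412
q_6 = 492
s_6 = 116
t_6 = 600
p_7 = 128
q_7 = 464
s_7 = 184
t_7 = 584
a_8 = 388
b_8 = 440
c_8 = 32
p_9 = 340
q_9 = 104
s_9 = 424
t_9 = 232
p_10 = 224
q_10 = 532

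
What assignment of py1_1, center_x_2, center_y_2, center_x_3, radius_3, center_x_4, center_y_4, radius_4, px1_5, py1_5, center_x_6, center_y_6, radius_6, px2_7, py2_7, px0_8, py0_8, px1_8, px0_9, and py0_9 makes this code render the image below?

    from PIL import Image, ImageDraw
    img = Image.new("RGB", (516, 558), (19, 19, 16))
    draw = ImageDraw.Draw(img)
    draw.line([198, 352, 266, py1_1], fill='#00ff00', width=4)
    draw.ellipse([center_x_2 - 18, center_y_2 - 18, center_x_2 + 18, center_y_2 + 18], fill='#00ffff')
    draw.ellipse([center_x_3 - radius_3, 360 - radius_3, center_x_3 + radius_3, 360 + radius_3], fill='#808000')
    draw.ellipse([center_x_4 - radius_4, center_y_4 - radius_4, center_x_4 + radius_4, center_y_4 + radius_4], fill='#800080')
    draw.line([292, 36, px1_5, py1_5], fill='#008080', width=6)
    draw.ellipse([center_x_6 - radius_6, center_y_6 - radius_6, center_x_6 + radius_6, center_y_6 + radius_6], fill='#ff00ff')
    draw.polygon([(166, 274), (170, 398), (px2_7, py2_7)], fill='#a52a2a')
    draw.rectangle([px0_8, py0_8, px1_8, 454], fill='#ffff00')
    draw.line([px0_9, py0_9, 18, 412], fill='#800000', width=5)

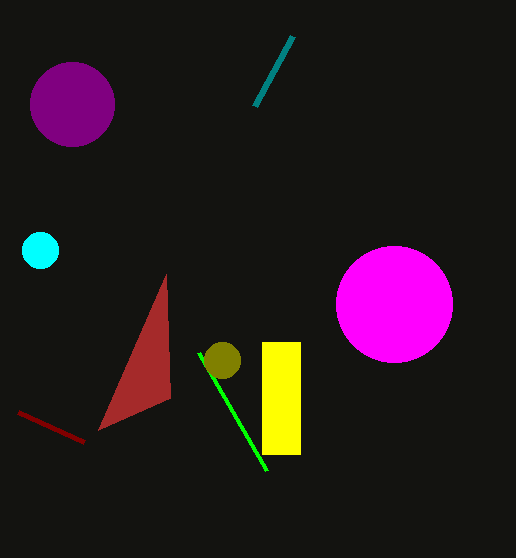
py1_1 = 470; center_x_2 = 40; center_y_2 = 250; center_x_3 = 222; radius_3 = 18; center_x_4 = 72; center_y_4 = 104; radius_4 = 42; px1_5 = 254; py1_5 = 106; center_x_6 = 394; center_y_6 = 304; radius_6 = 58; px2_7 = 98; py2_7 = 430; px0_8 = 262; py0_8 = 342; px1_8 = 300; px0_9 = 84; py0_9 = 442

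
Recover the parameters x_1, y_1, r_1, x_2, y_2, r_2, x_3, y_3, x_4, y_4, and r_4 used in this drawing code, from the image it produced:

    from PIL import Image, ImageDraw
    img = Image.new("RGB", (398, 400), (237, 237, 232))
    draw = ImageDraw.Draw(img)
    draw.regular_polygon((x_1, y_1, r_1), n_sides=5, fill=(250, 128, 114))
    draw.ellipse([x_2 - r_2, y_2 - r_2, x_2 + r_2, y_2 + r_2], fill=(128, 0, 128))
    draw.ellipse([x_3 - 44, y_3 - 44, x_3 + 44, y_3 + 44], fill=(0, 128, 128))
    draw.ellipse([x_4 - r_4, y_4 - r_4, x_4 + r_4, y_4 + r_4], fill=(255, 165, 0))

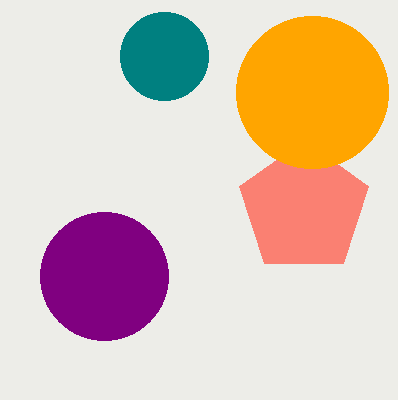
x_1 = 304
y_1 = 208
r_1 = 68
x_2 = 104
y_2 = 276
r_2 = 64
x_3 = 164
y_3 = 56
x_4 = 312
y_4 = 92
r_4 = 76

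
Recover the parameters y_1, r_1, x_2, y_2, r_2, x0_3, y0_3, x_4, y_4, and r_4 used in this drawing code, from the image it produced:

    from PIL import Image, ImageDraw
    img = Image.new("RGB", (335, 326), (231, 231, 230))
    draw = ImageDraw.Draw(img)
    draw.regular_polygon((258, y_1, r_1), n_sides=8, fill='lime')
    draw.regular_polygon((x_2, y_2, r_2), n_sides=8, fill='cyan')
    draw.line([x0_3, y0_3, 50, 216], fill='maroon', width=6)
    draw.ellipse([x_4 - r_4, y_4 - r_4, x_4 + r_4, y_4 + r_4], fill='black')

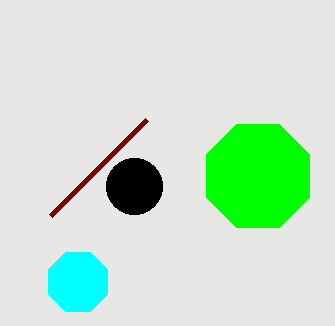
y_1 = 176
r_1 = 56
x_2 = 78
y_2 = 282
r_2 = 32
x0_3 = 146
y0_3 = 120
x_4 = 134
y_4 = 186
r_4 = 28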